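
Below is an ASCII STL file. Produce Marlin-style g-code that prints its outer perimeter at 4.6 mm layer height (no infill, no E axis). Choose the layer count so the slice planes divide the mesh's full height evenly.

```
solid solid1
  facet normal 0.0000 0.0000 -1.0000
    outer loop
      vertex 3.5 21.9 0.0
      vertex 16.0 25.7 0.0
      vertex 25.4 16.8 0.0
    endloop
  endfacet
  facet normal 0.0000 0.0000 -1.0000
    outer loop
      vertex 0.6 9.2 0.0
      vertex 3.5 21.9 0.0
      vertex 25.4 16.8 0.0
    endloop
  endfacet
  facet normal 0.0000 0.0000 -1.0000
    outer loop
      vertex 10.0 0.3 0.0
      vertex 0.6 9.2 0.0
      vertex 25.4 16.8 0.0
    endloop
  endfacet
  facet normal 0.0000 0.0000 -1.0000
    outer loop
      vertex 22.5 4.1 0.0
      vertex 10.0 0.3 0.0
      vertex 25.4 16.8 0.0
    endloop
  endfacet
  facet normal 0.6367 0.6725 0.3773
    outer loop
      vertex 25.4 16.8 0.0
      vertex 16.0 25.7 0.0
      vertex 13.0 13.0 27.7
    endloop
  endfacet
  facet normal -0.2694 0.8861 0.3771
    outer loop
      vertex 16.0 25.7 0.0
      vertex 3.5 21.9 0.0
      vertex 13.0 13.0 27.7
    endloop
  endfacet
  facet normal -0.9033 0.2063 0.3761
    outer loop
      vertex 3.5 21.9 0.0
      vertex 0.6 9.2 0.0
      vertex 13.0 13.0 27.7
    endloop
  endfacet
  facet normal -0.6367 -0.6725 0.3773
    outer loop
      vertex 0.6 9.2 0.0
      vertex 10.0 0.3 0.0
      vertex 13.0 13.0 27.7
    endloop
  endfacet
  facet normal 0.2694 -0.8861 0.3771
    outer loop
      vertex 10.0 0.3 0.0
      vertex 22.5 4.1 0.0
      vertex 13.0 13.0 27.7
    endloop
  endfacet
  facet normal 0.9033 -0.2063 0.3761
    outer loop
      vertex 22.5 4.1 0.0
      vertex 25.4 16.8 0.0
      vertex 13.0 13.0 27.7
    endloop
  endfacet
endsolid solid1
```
; perimeter-only toolpath
G21 ; units = mm
G90 ; absolute positioning
G28 ; home
; layer 1
G0 Z4.6
G0 X23.3 Y16.2
G1 X15.5 Y23.6
G1 X5.1 Y20.4
G1 X2.7 Y9.8
G1 X10.5 Y2.4
G1 X20.9 Y5.6
G1 X23.3 Y16.2
; layer 2
G0 Z9.2
G0 X21.3 Y15.5
G1 X15.0 Y21.5
G1 X6.7 Y18.9
G1 X4.7 Y10.5
G1 X11.0 Y4.5
G1 X19.3 Y7.1
G1 X21.3 Y15.5
; layer 3
G0 Z13.8
G0 X19.2 Y14.9
G1 X14.5 Y19.4
G1 X8.2 Y17.4
G1 X6.8 Y11.1
G1 X11.5 Y6.7
G1 X17.8 Y8.6
G1 X19.2 Y14.9
; layer 4
G0 Z18.5
G0 X17.1 Y14.3
G1 X14.0 Y17.2
G1 X9.8 Y16.0
G1 X8.9 Y11.7
G1 X12.0 Y8.8
G1 X16.2 Y10.0
G1 X17.1 Y14.3
; layer 5
G0 Z23.1
G0 X15.1 Y13.6
G1 X13.5 Y15.1
G1 X11.4 Y14.5
G1 X10.9 Y12.4
G1 X12.5 Y10.9
G1 X14.6 Y11.5
G1 X15.1 Y13.6
M2 ; end

The solid is a regular 6-sided pyramid, base circumscribed radius ≈ 13 mm, apex at z ≈ 27.7 mm. Slicing at Δz = 4.6 mm — 6 equal slices spanning the solid's height, so layer i sits at z = i·h/6 — gives 5 non-empty perimeters. Each is a 6-segment closed polygon; G0 lifts to the layer z and rapids to the start vertex, then G1 traces the edges. The cross-section shrinks linearly with z (the slice at the apex is degenerate and omitted).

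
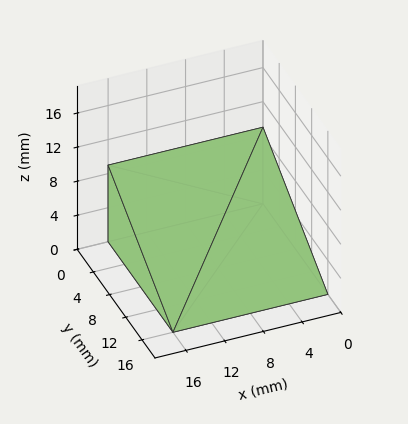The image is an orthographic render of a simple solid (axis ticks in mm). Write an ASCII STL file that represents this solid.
Reading the render: the shape is a wedge (ramp): 16 × 16 mm base, rising to 9 mm along the y=0 edge and sloping linearly to z=0 at y=16 (dimensions read to the nearest mm from the axis ticks). For the STL, each face is triangulated and given an outward normal.

solid part
  facet normal 0.0000 0.0000 -1.0000
    outer loop
      vertex 16.00 16.00 0.00
      vertex 16.00 0.00 0.00
      vertex 0.00 0.00 0.00
    endloop
  endfacet
  facet normal 0.0000 0.0000 -1.0000
    outer loop
      vertex 0.00 16.00 0.00
      vertex 16.00 16.00 0.00
      vertex 0.00 0.00 0.00
    endloop
  endfacet
  facet normal 0.0000 -1.0000 0.0000
    outer loop
      vertex 0.00 0.00 0.00
      vertex 16.00 0.00 0.00
      vertex 16.00 0.00 9.00
    endloop
  endfacet
  facet normal 0.0000 -1.0000 0.0000
    outer loop
      vertex 0.00 0.00 0.00
      vertex 16.00 0.00 9.00
      vertex 0.00 0.00 9.00
    endloop
  endfacet
  facet normal 0.0000 0.4903 0.8716
    outer loop
      vertex 0.00 0.00 9.00
      vertex 16.00 0.00 9.00
      vertex 16.00 16.00 0.00
    endloop
  endfacet
  facet normal 0.0000 0.4903 0.8716
    outer loop
      vertex 0.00 0.00 9.00
      vertex 16.00 16.00 0.00
      vertex 0.00 16.00 0.00
    endloop
  endfacet
  facet normal -1.0000 0.0000 0.0000
    outer loop
      vertex 0.00 0.00 9.00
      vertex 0.00 16.00 0.00
      vertex 0.00 0.00 0.00
    endloop
  endfacet
  facet normal 1.0000 0.0000 0.0000
    outer loop
      vertex 16.00 0.00 0.00
      vertex 16.00 16.00 0.00
      vertex 16.00 0.00 9.00
    endloop
  endfacet
endsolid part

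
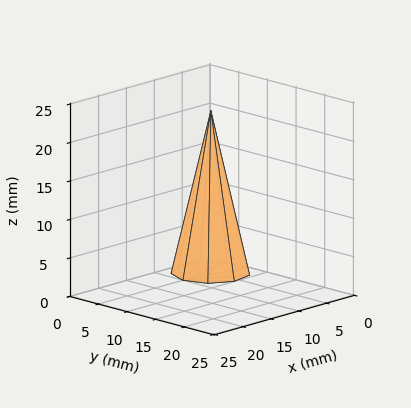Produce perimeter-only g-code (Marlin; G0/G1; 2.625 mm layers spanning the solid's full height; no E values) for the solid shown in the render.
Reading the render: the shape is a regular 9-sided pyramid, base circumscribed radius ≈ 5 mm, apex at z ≈ 21 mm (dimensions read to the nearest mm from the axis ticks). For the g-code, the solid's height is divided into equal slices at the stated Δz and each level perimeter traced with G1 moves after a G0 lift.

; perimeter-only toolpath
G21 ; units = mm
G90 ; absolute positioning
G28 ; home
; layer 1
G0 Z2.625
G0 X9.375 Y5.000
G1 X8.351 Y7.812
G1 X5.760 Y9.308
G1 X2.812 Y8.789
G1 X0.889 Y6.496
G1 X0.889 Y3.504
G1 X2.812 Y1.211
G1 X5.760 Y0.692
G1 X8.351 Y2.188
G1 X9.375 Y5.000
; layer 2
G0 Z5.250
G0 X8.750 Y5.000
G1 X7.873 Y7.411
G1 X5.651 Y8.693
G1 X3.125 Y8.248
G1 X1.476 Y6.282
G1 X1.476 Y3.718
G1 X3.125 Y1.752
G1 X5.651 Y1.307
G1 X7.873 Y2.590
G1 X8.750 Y5.000
; layer 3
G0 Z7.875
G0 X8.125 Y5.000
G1 X7.394 Y7.009
G1 X5.543 Y8.078
G1 X3.438 Y7.706
G1 X2.064 Y6.069
G1 X2.064 Y3.931
G1 X3.438 Y2.294
G1 X5.543 Y1.923
G1 X7.394 Y2.991
G1 X8.125 Y5.000
; layer 4
G0 Z10.500
G0 X7.500 Y5.000
G1 X6.915 Y6.607
G1 X5.434 Y7.462
G1 X3.750 Y7.165
G1 X2.651 Y5.855
G1 X2.651 Y4.145
G1 X3.750 Y2.835
G1 X5.434 Y2.538
G1 X6.915 Y3.393
G1 X7.500 Y5.000
; layer 5
G0 Z13.125
G0 X6.875 Y5.000
G1 X6.436 Y6.205
G1 X5.325 Y6.846
G1 X4.062 Y6.624
G1 X3.238 Y5.641
G1 X3.238 Y4.359
G1 X4.062 Y3.376
G1 X5.325 Y3.154
G1 X6.436 Y3.795
G1 X6.875 Y5.000
; layer 6
G0 Z15.750
G0 X6.250 Y5.000
G1 X5.957 Y5.803
G1 X5.217 Y6.231
G1 X4.375 Y6.082
G1 X3.825 Y5.428
G1 X3.825 Y4.572
G1 X4.375 Y3.917
G1 X5.217 Y3.769
G1 X5.957 Y4.197
G1 X6.250 Y5.000
; layer 7
G0 Z18.375
G0 X5.625 Y5.000
G1 X5.479 Y5.402
G1 X5.109 Y5.615
G1 X4.688 Y5.541
G1 X4.413 Y5.214
G1 X4.413 Y4.786
G1 X4.688 Y4.459
G1 X5.109 Y4.385
G1 X5.479 Y4.598
G1 X5.625 Y5.000
M2 ; end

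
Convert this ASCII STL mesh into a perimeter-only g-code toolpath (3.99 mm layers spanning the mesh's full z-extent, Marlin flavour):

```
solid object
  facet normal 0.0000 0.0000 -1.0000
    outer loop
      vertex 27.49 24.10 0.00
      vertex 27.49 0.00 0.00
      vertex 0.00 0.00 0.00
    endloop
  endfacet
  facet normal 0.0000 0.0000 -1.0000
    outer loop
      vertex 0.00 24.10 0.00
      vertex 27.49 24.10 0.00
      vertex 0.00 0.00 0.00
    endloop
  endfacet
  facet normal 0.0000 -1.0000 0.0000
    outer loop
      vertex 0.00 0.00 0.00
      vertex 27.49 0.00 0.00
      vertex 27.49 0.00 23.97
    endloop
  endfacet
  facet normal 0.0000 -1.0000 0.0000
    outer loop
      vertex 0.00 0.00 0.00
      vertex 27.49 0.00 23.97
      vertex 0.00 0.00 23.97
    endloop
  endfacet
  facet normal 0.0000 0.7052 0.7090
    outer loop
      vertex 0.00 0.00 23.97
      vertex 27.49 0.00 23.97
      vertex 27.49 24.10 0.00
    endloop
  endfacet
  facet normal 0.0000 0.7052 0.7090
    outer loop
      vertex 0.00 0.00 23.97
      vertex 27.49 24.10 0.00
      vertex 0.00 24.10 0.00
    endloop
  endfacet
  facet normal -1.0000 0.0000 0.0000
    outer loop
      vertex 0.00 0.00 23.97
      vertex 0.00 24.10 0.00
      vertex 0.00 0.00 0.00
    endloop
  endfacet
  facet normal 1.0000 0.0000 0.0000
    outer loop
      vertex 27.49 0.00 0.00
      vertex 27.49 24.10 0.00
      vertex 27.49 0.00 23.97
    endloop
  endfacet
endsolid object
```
; perimeter-only toolpath
G21 ; units = mm
G90 ; absolute positioning
G28 ; home
; layer 1
G0 Z3.99
G0 X0.00 Y0.00
G1 X27.49 Y0.00
G1 X27.49 Y20.08
G1 X0.00 Y20.08
G1 X0.00 Y0.00
; layer 2
G0 Z7.99
G0 X0.00 Y0.00
G1 X27.49 Y0.00
G1 X27.49 Y16.07
G1 X0.00 Y16.07
G1 X0.00 Y0.00
; layer 3
G0 Z11.98
G0 X0.00 Y0.00
G1 X27.49 Y0.00
G1 X27.49 Y12.05
G1 X0.00 Y12.05
G1 X0.00 Y0.00
; layer 4
G0 Z15.98
G0 X0.00 Y0.00
G1 X27.49 Y0.00
G1 X27.49 Y8.03
G1 X0.00 Y8.03
G1 X0.00 Y0.00
; layer 5
G0 Z19.97
G0 X0.00 Y0.00
G1 X27.49 Y0.00
G1 X27.49 Y4.02
G1 X0.00 Y4.02
G1 X0.00 Y0.00
M2 ; end

The solid is a wedge (ramp): 27.5 × 24.1 mm base, rising to 24 mm along the y=0 edge and sloping linearly to z=0 at y=24.1. Slicing at Δz = 3.99 mm — 6 equal slices spanning the solid's height, so layer i sits at z = i·h/6 — gives 5 non-empty perimeters. Each is a 4-segment closed polygon; G0 lifts to the layer z and rapids to the start vertex, then G1 traces the edges. The cross-section shrinks linearly with z (the slice at the apex is degenerate and omitted).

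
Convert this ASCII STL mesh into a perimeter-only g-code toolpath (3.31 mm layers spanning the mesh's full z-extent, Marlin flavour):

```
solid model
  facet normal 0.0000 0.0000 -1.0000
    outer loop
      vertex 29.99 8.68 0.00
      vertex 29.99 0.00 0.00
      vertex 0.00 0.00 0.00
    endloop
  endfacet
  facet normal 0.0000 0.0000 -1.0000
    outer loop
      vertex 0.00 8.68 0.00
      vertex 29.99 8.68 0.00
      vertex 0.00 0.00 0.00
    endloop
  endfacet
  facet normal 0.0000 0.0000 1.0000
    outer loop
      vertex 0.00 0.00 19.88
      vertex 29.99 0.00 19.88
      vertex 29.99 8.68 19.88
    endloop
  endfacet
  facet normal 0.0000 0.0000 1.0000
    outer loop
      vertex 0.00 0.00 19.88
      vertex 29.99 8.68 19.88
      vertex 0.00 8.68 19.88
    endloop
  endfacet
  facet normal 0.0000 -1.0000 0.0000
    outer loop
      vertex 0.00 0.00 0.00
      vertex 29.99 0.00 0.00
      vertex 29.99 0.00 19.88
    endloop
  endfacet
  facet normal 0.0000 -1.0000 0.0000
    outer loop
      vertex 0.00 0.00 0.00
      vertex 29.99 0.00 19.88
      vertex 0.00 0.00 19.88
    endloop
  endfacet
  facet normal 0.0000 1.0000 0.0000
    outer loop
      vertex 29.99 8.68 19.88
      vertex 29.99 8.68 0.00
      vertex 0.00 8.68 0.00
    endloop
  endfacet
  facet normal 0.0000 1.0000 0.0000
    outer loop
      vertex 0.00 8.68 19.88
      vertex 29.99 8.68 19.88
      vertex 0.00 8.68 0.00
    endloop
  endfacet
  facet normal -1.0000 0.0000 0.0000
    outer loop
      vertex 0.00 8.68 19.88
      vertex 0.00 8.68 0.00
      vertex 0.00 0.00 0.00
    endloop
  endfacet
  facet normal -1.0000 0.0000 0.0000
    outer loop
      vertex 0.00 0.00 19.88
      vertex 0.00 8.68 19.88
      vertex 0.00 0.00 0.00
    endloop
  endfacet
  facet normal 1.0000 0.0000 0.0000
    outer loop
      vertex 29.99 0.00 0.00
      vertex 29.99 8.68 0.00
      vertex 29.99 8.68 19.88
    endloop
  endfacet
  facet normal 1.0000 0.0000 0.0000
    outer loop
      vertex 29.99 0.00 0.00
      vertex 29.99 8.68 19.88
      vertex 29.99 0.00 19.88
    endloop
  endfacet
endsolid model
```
; perimeter-only toolpath
G21 ; units = mm
G90 ; absolute positioning
G28 ; home
; layer 1
G0 Z3.31
G0 X0.00 Y0.00
G1 X29.99 Y0.00
G1 X29.99 Y8.68
G1 X0.00 Y8.68
G1 X0.00 Y0.00
; layer 2
G0 Z6.63
G0 X0.00 Y0.00
G1 X29.99 Y0.00
G1 X29.99 Y8.68
G1 X0.00 Y8.68
G1 X0.00 Y0.00
; layer 3
G0 Z9.94
G0 X0.00 Y0.00
G1 X29.99 Y0.00
G1 X29.99 Y8.68
G1 X0.00 Y8.68
G1 X0.00 Y0.00
; layer 4
G0 Z13.25
G0 X0.00 Y0.00
G1 X29.99 Y0.00
G1 X29.99 Y8.68
G1 X0.00 Y8.68
G1 X0.00 Y0.00
; layer 5
G0 Z16.57
G0 X0.00 Y0.00
G1 X29.99 Y0.00
G1 X29.99 Y8.68
G1 X0.00 Y8.68
G1 X0.00 Y0.00
; layer 6
G0 Z19.88
G0 X0.00 Y0.00
G1 X29.99 Y0.00
G1 X29.99 Y8.68
G1 X0.00 Y8.68
G1 X0.00 Y0.00
M2 ; end

The solid is a rectangular box, roughly 30 × 8.68 mm footprint and 19.9 mm tall. Slicing at Δz = 3.31 mm — 6 equal slices spanning the solid's height, so layer i sits at z = i·h/6 — gives 6 non-empty perimeters. Each is a 4-segment closed polygon; G0 lifts to the layer z and rapids to the start vertex, then G1 traces the edges.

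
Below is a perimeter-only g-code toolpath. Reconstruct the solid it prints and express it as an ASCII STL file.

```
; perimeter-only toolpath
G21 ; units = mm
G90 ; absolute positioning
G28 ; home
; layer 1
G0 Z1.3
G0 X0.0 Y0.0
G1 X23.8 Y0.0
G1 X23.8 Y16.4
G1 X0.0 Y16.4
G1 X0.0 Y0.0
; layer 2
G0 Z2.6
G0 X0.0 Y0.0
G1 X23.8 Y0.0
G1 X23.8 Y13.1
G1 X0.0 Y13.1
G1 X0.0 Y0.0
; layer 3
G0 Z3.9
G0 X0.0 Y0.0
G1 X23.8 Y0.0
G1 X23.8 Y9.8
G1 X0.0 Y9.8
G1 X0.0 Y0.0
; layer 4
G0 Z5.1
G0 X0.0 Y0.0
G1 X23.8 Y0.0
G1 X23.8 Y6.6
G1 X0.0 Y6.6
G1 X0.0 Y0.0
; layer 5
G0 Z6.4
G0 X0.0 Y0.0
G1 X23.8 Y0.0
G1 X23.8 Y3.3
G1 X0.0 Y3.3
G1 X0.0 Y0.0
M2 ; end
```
solid part
  facet normal 0.0000 0.0000 -1.0000
    outer loop
      vertex 23.8 19.7 0.0
      vertex 23.8 0.0 0.0
      vertex 0.0 0.0 0.0
    endloop
  endfacet
  facet normal 0.0000 0.0000 -1.0000
    outer loop
      vertex 0.0 19.7 0.0
      vertex 23.8 19.7 0.0
      vertex 0.0 0.0 0.0
    endloop
  endfacet
  facet normal 0.0000 -1.0000 0.0000
    outer loop
      vertex 0.0 0.0 0.0
      vertex 23.8 0.0 0.0
      vertex 23.8 0.0 7.7
    endloop
  endfacet
  facet normal 0.0000 -1.0000 0.0000
    outer loop
      vertex 0.0 0.0 0.0
      vertex 23.8 0.0 7.7
      vertex 0.0 0.0 7.7
    endloop
  endfacet
  facet normal 0.0000 0.3640 0.9314
    outer loop
      vertex 0.0 0.0 7.7
      vertex 23.8 0.0 7.7
      vertex 23.8 19.7 0.0
    endloop
  endfacet
  facet normal 0.0000 0.3640 0.9314
    outer loop
      vertex 0.0 0.0 7.7
      vertex 23.8 19.7 0.0
      vertex 0.0 19.7 0.0
    endloop
  endfacet
  facet normal -1.0000 0.0000 0.0000
    outer loop
      vertex 0.0 0.0 7.7
      vertex 0.0 19.7 0.0
      vertex 0.0 0.0 0.0
    endloop
  endfacet
  facet normal 1.0000 0.0000 0.0000
    outer loop
      vertex 23.8 0.0 0.0
      vertex 23.8 19.7 0.0
      vertex 23.8 0.0 7.7
    endloop
  endfacet
endsolid part

The G0 Z moves step by Δz≈1.3 mm. The G1 loops shrink linearly with z, so the solid tapers from its base footprint up to z≈7.7. Closing with a flat bottom cap and the tapered top and triangulating gives 8 facets — a wedge (ramp): 23.8 × 19.7 mm base, rising to 7.7 mm along the y=0 edge and sloping linearly to z=0 at y=19.7.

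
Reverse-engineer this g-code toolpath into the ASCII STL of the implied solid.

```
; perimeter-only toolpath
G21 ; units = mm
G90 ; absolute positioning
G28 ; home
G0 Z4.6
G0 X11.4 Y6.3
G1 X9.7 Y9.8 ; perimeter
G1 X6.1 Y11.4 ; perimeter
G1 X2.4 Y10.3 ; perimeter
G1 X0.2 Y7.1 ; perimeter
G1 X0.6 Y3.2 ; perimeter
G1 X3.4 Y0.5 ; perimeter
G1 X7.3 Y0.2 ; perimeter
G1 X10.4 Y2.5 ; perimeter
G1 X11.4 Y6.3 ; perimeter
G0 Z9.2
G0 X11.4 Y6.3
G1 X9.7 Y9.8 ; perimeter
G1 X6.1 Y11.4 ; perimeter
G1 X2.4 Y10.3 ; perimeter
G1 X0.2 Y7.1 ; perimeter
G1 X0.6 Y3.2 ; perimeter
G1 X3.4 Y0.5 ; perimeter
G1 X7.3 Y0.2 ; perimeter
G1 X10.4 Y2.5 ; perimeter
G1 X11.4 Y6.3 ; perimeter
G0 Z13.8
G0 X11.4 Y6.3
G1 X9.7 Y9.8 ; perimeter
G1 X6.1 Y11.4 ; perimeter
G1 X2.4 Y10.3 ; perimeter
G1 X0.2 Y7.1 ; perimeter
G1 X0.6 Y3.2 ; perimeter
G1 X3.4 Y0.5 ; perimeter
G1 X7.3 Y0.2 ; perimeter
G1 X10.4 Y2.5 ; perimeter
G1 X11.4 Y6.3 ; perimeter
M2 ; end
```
solid part
  facet normal 0.0000 0.0000 -1.0000
    outer loop
      vertex 6.1 11.4 0.0
      vertex 9.7 9.8 0.0
      vertex 11.4 6.3 0.0
    endloop
  endfacet
  facet normal 0.0000 0.0000 -1.0000
    outer loop
      vertex 2.4 10.3 0.0
      vertex 6.1 11.4 0.0
      vertex 11.4 6.3 0.0
    endloop
  endfacet
  facet normal 0.0000 0.0000 -1.0000
    outer loop
      vertex 0.2 7.1 0.0
      vertex 2.4 10.3 0.0
      vertex 11.4 6.3 0.0
    endloop
  endfacet
  facet normal 0.0000 0.0000 -1.0000
    outer loop
      vertex 0.6 3.2 0.0
      vertex 0.2 7.1 0.0
      vertex 11.4 6.3 0.0
    endloop
  endfacet
  facet normal 0.0000 0.0000 -1.0000
    outer loop
      vertex 3.4 0.5 0.0
      vertex 0.6 3.2 0.0
      vertex 11.4 6.3 0.0
    endloop
  endfacet
  facet normal 0.0000 0.0000 -1.0000
    outer loop
      vertex 7.3 0.2 0.0
      vertex 3.4 0.5 0.0
      vertex 11.4 6.3 0.0
    endloop
  endfacet
  facet normal 0.0000 0.0000 -1.0000
    outer loop
      vertex 10.4 2.5 0.0
      vertex 7.3 0.2 0.0
      vertex 11.4 6.3 0.0
    endloop
  endfacet
  facet normal 0.0000 0.0000 1.0000
    outer loop
      vertex 11.4 6.3 13.8
      vertex 9.7 9.8 13.8
      vertex 6.1 11.4 13.8
    endloop
  endfacet
  facet normal 0.0000 0.0000 1.0000
    outer loop
      vertex 11.4 6.3 13.8
      vertex 6.1 11.4 13.8
      vertex 2.4 10.3 13.8
    endloop
  endfacet
  facet normal 0.0000 0.0000 1.0000
    outer loop
      vertex 11.4 6.3 13.8
      vertex 2.4 10.3 13.8
      vertex 0.2 7.1 13.8
    endloop
  endfacet
  facet normal 0.0000 0.0000 1.0000
    outer loop
      vertex 11.4 6.3 13.8
      vertex 0.2 7.1 13.8
      vertex 0.6 3.2 13.8
    endloop
  endfacet
  facet normal 0.0000 0.0000 1.0000
    outer loop
      vertex 11.4 6.3 13.8
      vertex 0.6 3.2 13.8
      vertex 3.4 0.5 13.8
    endloop
  endfacet
  facet normal 0.0000 0.0000 1.0000
    outer loop
      vertex 11.4 6.3 13.8
      vertex 3.4 0.5 13.8
      vertex 7.3 0.2 13.8
    endloop
  endfacet
  facet normal 0.0000 0.0000 1.0000
    outer loop
      vertex 11.4 6.3 13.8
      vertex 7.3 0.2 13.8
      vertex 10.4 2.5 13.8
    endloop
  endfacet
  facet normal 0.8995 0.4369 0.0000
    outer loop
      vertex 11.4 6.3 0.0
      vertex 9.7 9.8 0.0
      vertex 9.7 9.8 13.8
    endloop
  endfacet
  facet normal 0.8995 0.4369 0.0000
    outer loop
      vertex 11.4 6.3 0.0
      vertex 9.7 9.8 13.8
      vertex 11.4 6.3 13.8
    endloop
  endfacet
  facet normal 0.4061 0.9138 0.0000
    outer loop
      vertex 9.7 9.8 0.0
      vertex 6.1 11.4 0.0
      vertex 6.1 11.4 13.8
    endloop
  endfacet
  facet normal 0.4061 0.9138 0.0000
    outer loop
      vertex 9.7 9.8 0.0
      vertex 6.1 11.4 13.8
      vertex 9.7 9.8 13.8
    endloop
  endfacet
  facet normal -0.2850 0.9585 0.0000
    outer loop
      vertex 6.1 11.4 0.0
      vertex 2.4 10.3 0.0
      vertex 2.4 10.3 13.8
    endloop
  endfacet
  facet normal -0.2850 0.9585 0.0000
    outer loop
      vertex 6.1 11.4 0.0
      vertex 2.4 10.3 13.8
      vertex 6.1 11.4 13.8
    endloop
  endfacet
  facet normal -0.8240 0.5665 0.0000
    outer loop
      vertex 2.4 10.3 0.0
      vertex 0.2 7.1 0.0
      vertex 0.2 7.1 13.8
    endloop
  endfacet
  facet normal -0.8240 0.5665 0.0000
    outer loop
      vertex 2.4 10.3 0.0
      vertex 0.2 7.1 13.8
      vertex 2.4 10.3 13.8
    endloop
  endfacet
  facet normal -0.9948 -0.1020 0.0000
    outer loop
      vertex 0.2 7.1 0.0
      vertex 0.6 3.2 0.0
      vertex 0.6 3.2 13.8
    endloop
  endfacet
  facet normal -0.9948 -0.1020 0.0000
    outer loop
      vertex 0.2 7.1 0.0
      vertex 0.6 3.2 13.8
      vertex 0.2 7.1 13.8
    endloop
  endfacet
  facet normal -0.6941 -0.7198 0.0000
    outer loop
      vertex 0.6 3.2 0.0
      vertex 3.4 0.5 0.0
      vertex 3.4 0.5 13.8
    endloop
  endfacet
  facet normal -0.6941 -0.7198 0.0000
    outer loop
      vertex 0.6 3.2 0.0
      vertex 3.4 0.5 13.8
      vertex 0.6 3.2 13.8
    endloop
  endfacet
  facet normal -0.0767 -0.9971 0.0000
    outer loop
      vertex 3.4 0.5 0.0
      vertex 7.3 0.2 0.0
      vertex 7.3 0.2 13.8
    endloop
  endfacet
  facet normal -0.0767 -0.9971 0.0000
    outer loop
      vertex 3.4 0.5 0.0
      vertex 7.3 0.2 13.8
      vertex 3.4 0.5 13.8
    endloop
  endfacet
  facet normal 0.5958 -0.8031 0.0000
    outer loop
      vertex 7.3 0.2 0.0
      vertex 10.4 2.5 0.0
      vertex 10.4 2.5 13.8
    endloop
  endfacet
  facet normal 0.5958 -0.8031 0.0000
    outer loop
      vertex 7.3 0.2 0.0
      vertex 10.4 2.5 13.8
      vertex 7.3 0.2 13.8
    endloop
  endfacet
  facet normal 0.9671 -0.2545 0.0000
    outer loop
      vertex 10.4 2.5 0.0
      vertex 11.4 6.3 0.0
      vertex 11.4 6.3 13.8
    endloop
  endfacet
  facet normal 0.9671 -0.2545 0.0000
    outer loop
      vertex 10.4 2.5 0.0
      vertex 11.4 6.3 13.8
      vertex 10.4 2.5 13.8
    endloop
  endfacet
endsolid part

The G0 Z moves step by Δz≈4.6 mm. Every layer's G1 loop is the same polygon, so the solid is a straight extrusion of it from z=0 to z≈13.8. Closing with flat bottom and top caps and triangulating gives 32 facets — a regular 9-sided prism (a cylinder approximated with 9 flat sides), circumscribed radius ≈ 5.7 mm, height ≈ 13.8 mm.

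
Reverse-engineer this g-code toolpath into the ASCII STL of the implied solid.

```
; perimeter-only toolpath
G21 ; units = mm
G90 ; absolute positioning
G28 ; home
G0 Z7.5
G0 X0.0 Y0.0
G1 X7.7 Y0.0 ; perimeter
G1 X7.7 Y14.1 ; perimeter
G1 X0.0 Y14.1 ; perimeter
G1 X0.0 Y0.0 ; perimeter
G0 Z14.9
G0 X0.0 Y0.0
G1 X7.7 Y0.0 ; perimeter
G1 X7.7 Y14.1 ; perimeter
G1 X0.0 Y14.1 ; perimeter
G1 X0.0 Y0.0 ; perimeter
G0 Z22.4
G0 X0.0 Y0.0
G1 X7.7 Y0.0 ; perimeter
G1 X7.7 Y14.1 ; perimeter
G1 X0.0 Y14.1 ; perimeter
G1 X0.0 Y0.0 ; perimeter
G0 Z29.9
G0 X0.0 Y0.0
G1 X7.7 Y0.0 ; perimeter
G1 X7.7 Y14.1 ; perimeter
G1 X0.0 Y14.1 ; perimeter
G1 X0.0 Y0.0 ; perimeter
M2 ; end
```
solid part
  facet normal 0.0000 0.0000 -1.0000
    outer loop
      vertex 7.7 14.1 0.0
      vertex 7.7 0.0 0.0
      vertex 0.0 0.0 0.0
    endloop
  endfacet
  facet normal 0.0000 0.0000 -1.0000
    outer loop
      vertex 0.0 14.1 0.0
      vertex 7.7 14.1 0.0
      vertex 0.0 0.0 0.0
    endloop
  endfacet
  facet normal 0.0000 0.0000 1.0000
    outer loop
      vertex 0.0 0.0 29.9
      vertex 7.7 0.0 29.9
      vertex 7.7 14.1 29.9
    endloop
  endfacet
  facet normal 0.0000 0.0000 1.0000
    outer loop
      vertex 0.0 0.0 29.9
      vertex 7.7 14.1 29.9
      vertex 0.0 14.1 29.9
    endloop
  endfacet
  facet normal 0.0000 -1.0000 0.0000
    outer loop
      vertex 0.0 0.0 0.0
      vertex 7.7 0.0 0.0
      vertex 7.7 0.0 29.9
    endloop
  endfacet
  facet normal 0.0000 -1.0000 0.0000
    outer loop
      vertex 0.0 0.0 0.0
      vertex 7.7 0.0 29.9
      vertex 0.0 0.0 29.9
    endloop
  endfacet
  facet normal 0.0000 1.0000 0.0000
    outer loop
      vertex 7.7 14.1 29.9
      vertex 7.7 14.1 0.0
      vertex 0.0 14.1 0.0
    endloop
  endfacet
  facet normal 0.0000 1.0000 0.0000
    outer loop
      vertex 0.0 14.1 29.9
      vertex 7.7 14.1 29.9
      vertex 0.0 14.1 0.0
    endloop
  endfacet
  facet normal -1.0000 0.0000 0.0000
    outer loop
      vertex 0.0 14.1 29.9
      vertex 0.0 14.1 0.0
      vertex 0.0 0.0 0.0
    endloop
  endfacet
  facet normal -1.0000 0.0000 0.0000
    outer loop
      vertex 0.0 0.0 29.9
      vertex 0.0 14.1 29.9
      vertex 0.0 0.0 0.0
    endloop
  endfacet
  facet normal 1.0000 0.0000 0.0000
    outer loop
      vertex 7.7 0.0 0.0
      vertex 7.7 14.1 0.0
      vertex 7.7 14.1 29.9
    endloop
  endfacet
  facet normal 1.0000 0.0000 0.0000
    outer loop
      vertex 7.7 0.0 0.0
      vertex 7.7 14.1 29.9
      vertex 7.7 0.0 29.9
    endloop
  endfacet
endsolid part

The G0 Z moves step by Δz≈7.5 mm. Every layer's G1 loop is the same polygon, so the solid is a straight extrusion of it from z=0 to z≈29.9. Closing with flat bottom and top caps and triangulating gives 12 facets — a rectangular box, roughly 7.7 × 14.1 mm footprint and 29.9 mm tall.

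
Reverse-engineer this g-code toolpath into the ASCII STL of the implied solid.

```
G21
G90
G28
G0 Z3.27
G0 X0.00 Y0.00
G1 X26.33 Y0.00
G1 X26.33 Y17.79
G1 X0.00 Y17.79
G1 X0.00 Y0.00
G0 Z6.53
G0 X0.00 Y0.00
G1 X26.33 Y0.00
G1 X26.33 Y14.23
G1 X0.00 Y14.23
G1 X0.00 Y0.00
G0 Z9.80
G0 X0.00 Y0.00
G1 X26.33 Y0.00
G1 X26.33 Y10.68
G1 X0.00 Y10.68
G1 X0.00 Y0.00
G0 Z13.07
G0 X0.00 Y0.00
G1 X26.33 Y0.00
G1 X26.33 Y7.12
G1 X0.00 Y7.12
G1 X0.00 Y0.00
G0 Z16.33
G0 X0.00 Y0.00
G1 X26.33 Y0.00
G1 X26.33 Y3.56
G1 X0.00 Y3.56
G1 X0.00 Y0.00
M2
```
solid part
  facet normal 0.0000 0.0000 -1.0000
    outer loop
      vertex 26.33 21.35 0.00
      vertex 26.33 0.00 0.00
      vertex 0.00 0.00 0.00
    endloop
  endfacet
  facet normal 0.0000 0.0000 -1.0000
    outer loop
      vertex 0.00 21.35 0.00
      vertex 26.33 21.35 0.00
      vertex 0.00 0.00 0.00
    endloop
  endfacet
  facet normal 0.0000 -1.0000 0.0000
    outer loop
      vertex 0.00 0.00 0.00
      vertex 26.33 0.00 0.00
      vertex 26.33 0.00 19.60
    endloop
  endfacet
  facet normal 0.0000 -1.0000 0.0000
    outer loop
      vertex 0.00 0.00 0.00
      vertex 26.33 0.00 19.60
      vertex 0.00 0.00 19.60
    endloop
  endfacet
  facet normal 0.0000 0.6763 0.7367
    outer loop
      vertex 0.00 0.00 19.60
      vertex 26.33 0.00 19.60
      vertex 26.33 21.35 0.00
    endloop
  endfacet
  facet normal 0.0000 0.6763 0.7367
    outer loop
      vertex 0.00 0.00 19.60
      vertex 26.33 21.35 0.00
      vertex 0.00 21.35 0.00
    endloop
  endfacet
  facet normal -1.0000 0.0000 0.0000
    outer loop
      vertex 0.00 0.00 19.60
      vertex 0.00 21.35 0.00
      vertex 0.00 0.00 0.00
    endloop
  endfacet
  facet normal 1.0000 0.0000 0.0000
    outer loop
      vertex 26.33 0.00 0.00
      vertex 26.33 21.35 0.00
      vertex 26.33 0.00 19.60
    endloop
  endfacet
endsolid part

The G0 Z moves step by Δz≈3.27 mm. The G1 loops shrink linearly with z, so the solid tapers from its base footprint up to z≈19.6. Closing with a flat bottom cap and the tapered top and triangulating gives 8 facets — a wedge (ramp): 26.3 × 21.4 mm base, rising to 19.6 mm along the y=0 edge and sloping linearly to z=0 at y=21.4.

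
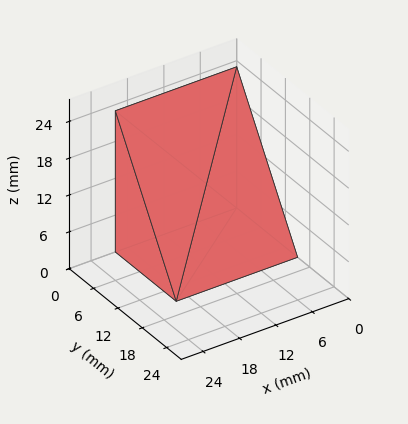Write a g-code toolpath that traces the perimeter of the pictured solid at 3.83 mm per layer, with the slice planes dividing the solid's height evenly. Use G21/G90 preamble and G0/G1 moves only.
Reading the render: the shape is a wedge (ramp): 20 × 15 mm base, rising to 23 mm along the y=0 edge and sloping linearly to z=0 at y=15 (dimensions read to the nearest mm from the axis ticks). For the g-code, the solid's height is divided into equal slices at the stated Δz and each level perimeter traced with G1 moves after a G0 lift.

; perimeter-only toolpath
G21 ; units = mm
G90 ; absolute positioning
G28 ; home
; layer 1
G0 Z3.83
G0 X0.00 Y0.00
G1 X20.00 Y0.00
G1 X20.00 Y12.50
G1 X0.00 Y12.50
G1 X0.00 Y0.00
; layer 2
G0 Z7.67
G0 X0.00 Y0.00
G1 X20.00 Y0.00
G1 X20.00 Y10.00
G1 X0.00 Y10.00
G1 X0.00 Y0.00
; layer 3
G0 Z11.50
G0 X0.00 Y0.00
G1 X20.00 Y0.00
G1 X20.00 Y7.50
G1 X0.00 Y7.50
G1 X0.00 Y0.00
; layer 4
G0 Z15.33
G0 X0.00 Y0.00
G1 X20.00 Y0.00
G1 X20.00 Y5.00
G1 X0.00 Y5.00
G1 X0.00 Y0.00
; layer 5
G0 Z19.17
G0 X0.00 Y0.00
G1 X20.00 Y0.00
G1 X20.00 Y2.50
G1 X0.00 Y2.50
G1 X0.00 Y0.00
M2 ; end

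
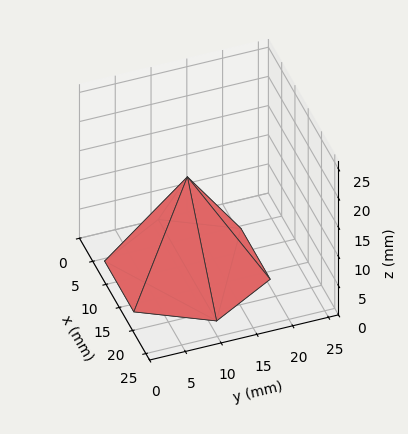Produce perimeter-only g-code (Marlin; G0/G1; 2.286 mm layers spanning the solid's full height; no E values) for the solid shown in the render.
Reading the render: the shape is a regular 6-sided pyramid, base circumscribed radius ≈ 11 mm, apex at z ≈ 16 mm (dimensions read to the nearest mm from the axis ticks). For the g-code, the solid's height is divided into equal slices at the stated Δz and each level perimeter traced with G1 moves after a G0 lift.

; perimeter-only toolpath
G21 ; units = mm
G90 ; absolute positioning
G28 ; home
; layer 1
G0 Z2.286
G0 X20.429 Y11.000
G1 X15.714 Y19.165
G1 X6.286 Y19.165
G1 X1.571 Y11.000
G1 X6.286 Y2.835
G1 X15.714 Y2.835
G1 X20.429 Y11.000
; layer 2
G0 Z4.571
G0 X18.857 Y11.000
G1 X14.929 Y17.804
G1 X7.071 Y17.804
G1 X3.143 Y11.000
G1 X7.071 Y4.196
G1 X14.929 Y4.196
G1 X18.857 Y11.000
; layer 3
G0 Z6.857
G0 X17.286 Y11.000
G1 X14.143 Y16.443
G1 X7.857 Y16.443
G1 X4.714 Y11.000
G1 X7.857 Y5.557
G1 X14.143 Y5.557
G1 X17.286 Y11.000
; layer 4
G0 Z9.143
G0 X15.714 Y11.000
G1 X13.357 Y15.083
G1 X8.643 Y15.083
G1 X6.286 Y11.000
G1 X8.643 Y6.917
G1 X13.357 Y6.917
G1 X15.714 Y11.000
; layer 5
G0 Z11.429
G0 X14.143 Y11.000
G1 X12.571 Y13.722
G1 X9.429 Y13.722
G1 X7.857 Y11.000
G1 X9.429 Y8.278
G1 X12.571 Y8.278
G1 X14.143 Y11.000
; layer 6
G0 Z13.714
G0 X12.571 Y11.000
G1 X11.786 Y12.361
G1 X10.214 Y12.361
G1 X9.429 Y11.000
G1 X10.214 Y9.639
G1 X11.786 Y9.639
G1 X12.571 Y11.000
M2 ; end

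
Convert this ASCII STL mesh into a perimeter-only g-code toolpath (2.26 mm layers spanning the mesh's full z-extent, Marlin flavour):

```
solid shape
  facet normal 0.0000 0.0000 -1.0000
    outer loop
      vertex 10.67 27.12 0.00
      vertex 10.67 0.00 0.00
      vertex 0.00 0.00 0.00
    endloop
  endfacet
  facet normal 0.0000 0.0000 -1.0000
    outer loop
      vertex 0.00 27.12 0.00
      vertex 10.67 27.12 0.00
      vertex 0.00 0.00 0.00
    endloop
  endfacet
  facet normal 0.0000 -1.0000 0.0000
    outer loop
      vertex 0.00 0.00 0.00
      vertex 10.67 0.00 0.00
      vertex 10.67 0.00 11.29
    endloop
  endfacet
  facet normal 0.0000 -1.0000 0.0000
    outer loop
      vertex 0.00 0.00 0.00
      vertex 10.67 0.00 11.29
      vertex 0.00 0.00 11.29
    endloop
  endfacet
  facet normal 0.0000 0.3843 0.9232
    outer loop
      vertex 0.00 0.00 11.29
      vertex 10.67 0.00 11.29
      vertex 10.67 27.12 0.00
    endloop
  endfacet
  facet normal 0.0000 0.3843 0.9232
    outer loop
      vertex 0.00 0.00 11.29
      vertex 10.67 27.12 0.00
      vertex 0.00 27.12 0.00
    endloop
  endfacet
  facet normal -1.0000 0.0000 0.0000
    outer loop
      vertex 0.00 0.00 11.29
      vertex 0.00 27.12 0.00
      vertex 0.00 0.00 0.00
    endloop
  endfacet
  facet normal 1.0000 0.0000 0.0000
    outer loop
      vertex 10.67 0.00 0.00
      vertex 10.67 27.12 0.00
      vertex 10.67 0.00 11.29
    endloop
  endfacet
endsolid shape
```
; perimeter-only toolpath
G21 ; units = mm
G90 ; absolute positioning
G28 ; home
; layer 1
G0 Z2.26
G0 X0.00 Y0.00
G1 X10.67 Y0.00
G1 X10.67 Y21.70
G1 X0.00 Y21.70
G1 X0.00 Y0.00
; layer 2
G0 Z4.52
G0 X0.00 Y0.00
G1 X10.67 Y0.00
G1 X10.67 Y16.27
G1 X0.00 Y16.27
G1 X0.00 Y0.00
; layer 3
G0 Z6.77
G0 X0.00 Y0.00
G1 X10.67 Y0.00
G1 X10.67 Y10.85
G1 X0.00 Y10.85
G1 X0.00 Y0.00
; layer 4
G0 Z9.03
G0 X0.00 Y0.00
G1 X10.67 Y0.00
G1 X10.67 Y5.42
G1 X0.00 Y5.42
G1 X0.00 Y0.00
M2 ; end

The solid is a wedge (ramp): 10.7 × 27.1 mm base, rising to 11.3 mm along the y=0 edge and sloping linearly to z=0 at y=27.1. Slicing at Δz = 2.26 mm — 5 equal slices spanning the solid's height, so layer i sits at z = i·h/5 — gives 4 non-empty perimeters. Each is a 4-segment closed polygon; G0 lifts to the layer z and rapids to the start vertex, then G1 traces the edges. The cross-section shrinks linearly with z (the slice at the apex is degenerate and omitted).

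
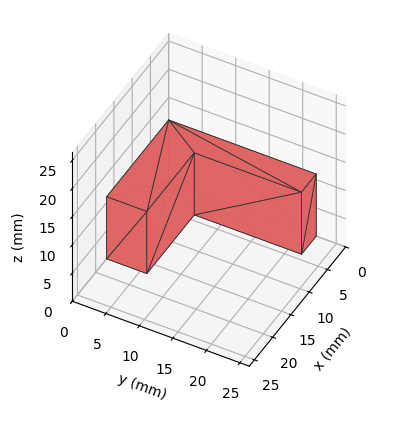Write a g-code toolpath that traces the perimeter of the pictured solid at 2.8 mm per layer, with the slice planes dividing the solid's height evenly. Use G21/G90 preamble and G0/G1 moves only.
Reading the render: the shape is an L-shaped prism: outer 17 × 22 mm, arm thicknesses ≈ 6 mm (horizontal) and 4 mm (vertical), extruded 11 mm in z (dimensions read to the nearest mm from the axis ticks). For the g-code, the solid's height is divided into equal slices at the stated Δz and each level perimeter traced with G1 moves after a G0 lift.

; perimeter-only toolpath
G21 ; units = mm
G90 ; absolute positioning
G28 ; home
; layer 1
G0 Z2.8
G0 X0.0 Y0.0
G1 X17.0 Y0.0
G1 X17.0 Y6.0
G1 X4.0 Y6.0
G1 X4.0 Y22.0
G1 X0.0 Y22.0
G1 X0.0 Y0.0
; layer 2
G0 Z5.5
G0 X0.0 Y0.0
G1 X17.0 Y0.0
G1 X17.0 Y6.0
G1 X4.0 Y6.0
G1 X4.0 Y22.0
G1 X0.0 Y22.0
G1 X0.0 Y0.0
; layer 3
G0 Z8.2
G0 X0.0 Y0.0
G1 X17.0 Y0.0
G1 X17.0 Y6.0
G1 X4.0 Y6.0
G1 X4.0 Y22.0
G1 X0.0 Y22.0
G1 X0.0 Y0.0
; layer 4
G0 Z11.0
G0 X0.0 Y0.0
G1 X17.0 Y0.0
G1 X17.0 Y6.0
G1 X4.0 Y6.0
G1 X4.0 Y22.0
G1 X0.0 Y22.0
G1 X0.0 Y0.0
M2 ; end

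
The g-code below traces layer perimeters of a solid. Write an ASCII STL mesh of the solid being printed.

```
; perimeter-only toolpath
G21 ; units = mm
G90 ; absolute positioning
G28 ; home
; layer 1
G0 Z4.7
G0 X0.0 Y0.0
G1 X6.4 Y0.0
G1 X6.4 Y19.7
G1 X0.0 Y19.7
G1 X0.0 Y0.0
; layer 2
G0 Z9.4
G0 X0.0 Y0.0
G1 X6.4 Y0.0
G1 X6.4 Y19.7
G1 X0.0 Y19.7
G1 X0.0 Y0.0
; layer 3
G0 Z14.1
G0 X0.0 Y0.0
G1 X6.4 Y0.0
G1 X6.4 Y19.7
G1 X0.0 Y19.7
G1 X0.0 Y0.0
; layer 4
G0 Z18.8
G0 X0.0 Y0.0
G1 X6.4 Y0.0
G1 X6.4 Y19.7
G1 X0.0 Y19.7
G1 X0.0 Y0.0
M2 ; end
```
solid part
  facet normal 0.0000 0.0000 -1.0000
    outer loop
      vertex 6.4 19.7 0.0
      vertex 6.4 0.0 0.0
      vertex 0.0 0.0 0.0
    endloop
  endfacet
  facet normal 0.0000 0.0000 -1.0000
    outer loop
      vertex 0.0 19.7 0.0
      vertex 6.4 19.7 0.0
      vertex 0.0 0.0 0.0
    endloop
  endfacet
  facet normal 0.0000 0.0000 1.0000
    outer loop
      vertex 0.0 0.0 18.8
      vertex 6.4 0.0 18.8
      vertex 6.4 19.7 18.8
    endloop
  endfacet
  facet normal 0.0000 0.0000 1.0000
    outer loop
      vertex 0.0 0.0 18.8
      vertex 6.4 19.7 18.8
      vertex 0.0 19.7 18.8
    endloop
  endfacet
  facet normal 0.0000 -1.0000 0.0000
    outer loop
      vertex 0.0 0.0 0.0
      vertex 6.4 0.0 0.0
      vertex 6.4 0.0 18.8
    endloop
  endfacet
  facet normal 0.0000 -1.0000 0.0000
    outer loop
      vertex 0.0 0.0 0.0
      vertex 6.4 0.0 18.8
      vertex 0.0 0.0 18.8
    endloop
  endfacet
  facet normal 0.0000 1.0000 0.0000
    outer loop
      vertex 6.4 19.7 18.8
      vertex 6.4 19.7 0.0
      vertex 0.0 19.7 0.0
    endloop
  endfacet
  facet normal 0.0000 1.0000 0.0000
    outer loop
      vertex 0.0 19.7 18.8
      vertex 6.4 19.7 18.8
      vertex 0.0 19.7 0.0
    endloop
  endfacet
  facet normal -1.0000 0.0000 0.0000
    outer loop
      vertex 0.0 19.7 18.8
      vertex 0.0 19.7 0.0
      vertex 0.0 0.0 0.0
    endloop
  endfacet
  facet normal -1.0000 0.0000 0.0000
    outer loop
      vertex 0.0 0.0 18.8
      vertex 0.0 19.7 18.8
      vertex 0.0 0.0 0.0
    endloop
  endfacet
  facet normal 1.0000 0.0000 0.0000
    outer loop
      vertex 6.4 0.0 0.0
      vertex 6.4 19.7 0.0
      vertex 6.4 19.7 18.8
    endloop
  endfacet
  facet normal 1.0000 0.0000 0.0000
    outer loop
      vertex 6.4 0.0 0.0
      vertex 6.4 19.7 18.8
      vertex 6.4 0.0 18.8
    endloop
  endfacet
endsolid part

The G0 Z moves step by Δz≈4.7 mm. Every layer's G1 loop is the same polygon, so the solid is a straight extrusion of it from z=0 to z≈18.8. Closing with flat bottom and top caps and triangulating gives 12 facets — a rectangular box, roughly 6.4 × 19.7 mm footprint and 18.8 mm tall.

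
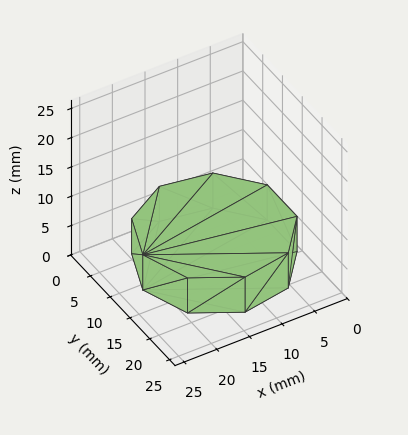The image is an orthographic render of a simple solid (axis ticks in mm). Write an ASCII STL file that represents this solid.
Reading the render: the shape is a regular 9-sided prism (a cylinder approximated with 9 flat sides), circumscribed radius ≈ 11 mm, height ≈ 6 mm (dimensions read to the nearest mm from the axis ticks). For the STL, each face is triangulated and given an outward normal.

solid part
  facet normal 0.0000 0.0000 -1.0000
    outer loop
      vertex 12.91 21.83 0.00
      vertex 19.43 18.07 0.00
      vertex 22.00 11.00 0.00
    endloop
  endfacet
  facet normal 0.0000 0.0000 -1.0000
    outer loop
      vertex 5.50 20.53 0.00
      vertex 12.91 21.83 0.00
      vertex 22.00 11.00 0.00
    endloop
  endfacet
  facet normal 0.0000 0.0000 -1.0000
    outer loop
      vertex 0.66 14.76 0.00
      vertex 5.50 20.53 0.00
      vertex 22.00 11.00 0.00
    endloop
  endfacet
  facet normal 0.0000 0.0000 -1.0000
    outer loop
      vertex 0.66 7.24 0.00
      vertex 0.66 14.76 0.00
      vertex 22.00 11.00 0.00
    endloop
  endfacet
  facet normal 0.0000 0.0000 -1.0000
    outer loop
      vertex 5.50 1.47 0.00
      vertex 0.66 7.24 0.00
      vertex 22.00 11.00 0.00
    endloop
  endfacet
  facet normal 0.0000 0.0000 -1.0000
    outer loop
      vertex 12.91 0.17 0.00
      vertex 5.50 1.47 0.00
      vertex 22.00 11.00 0.00
    endloop
  endfacet
  facet normal 0.0000 0.0000 -1.0000
    outer loop
      vertex 19.43 3.93 0.00
      vertex 12.91 0.17 0.00
      vertex 22.00 11.00 0.00
    endloop
  endfacet
  facet normal 0.0000 0.0000 1.0000
    outer loop
      vertex 22.00 11.00 6.00
      vertex 19.43 18.07 6.00
      vertex 12.91 21.83 6.00
    endloop
  endfacet
  facet normal 0.0000 0.0000 1.0000
    outer loop
      vertex 22.00 11.00 6.00
      vertex 12.91 21.83 6.00
      vertex 5.50 20.53 6.00
    endloop
  endfacet
  facet normal 0.0000 0.0000 1.0000
    outer loop
      vertex 22.00 11.00 6.00
      vertex 5.50 20.53 6.00
      vertex 0.66 14.76 6.00
    endloop
  endfacet
  facet normal 0.0000 0.0000 1.0000
    outer loop
      vertex 22.00 11.00 6.00
      vertex 0.66 14.76 6.00
      vertex 0.66 7.24 6.00
    endloop
  endfacet
  facet normal 0.0000 0.0000 1.0000
    outer loop
      vertex 22.00 11.00 6.00
      vertex 0.66 7.24 6.00
      vertex 5.50 1.47 6.00
    endloop
  endfacet
  facet normal 0.0000 0.0000 1.0000
    outer loop
      vertex 22.00 11.00 6.00
      vertex 5.50 1.47 6.00
      vertex 12.91 0.17 6.00
    endloop
  endfacet
  facet normal 0.0000 0.0000 1.0000
    outer loop
      vertex 22.00 11.00 6.00
      vertex 12.91 0.17 6.00
      vertex 19.43 3.93 6.00
    endloop
  endfacet
  facet normal 0.9398 0.3416 0.0000
    outer loop
      vertex 22.00 11.00 0.00
      vertex 19.43 18.07 0.00
      vertex 19.43 18.07 6.00
    endloop
  endfacet
  facet normal 0.9398 0.3416 0.0000
    outer loop
      vertex 22.00 11.00 0.00
      vertex 19.43 18.07 6.00
      vertex 22.00 11.00 6.00
    endloop
  endfacet
  facet normal 0.4996 0.8663 0.0000
    outer loop
      vertex 19.43 18.07 0.00
      vertex 12.91 21.83 0.00
      vertex 12.91 21.83 6.00
    endloop
  endfacet
  facet normal 0.4996 0.8663 0.0000
    outer loop
      vertex 19.43 18.07 0.00
      vertex 12.91 21.83 6.00
      vertex 19.43 18.07 6.00
    endloop
  endfacet
  facet normal -0.1728 0.9850 0.0000
    outer loop
      vertex 12.91 21.83 0.00
      vertex 5.50 20.53 0.00
      vertex 5.50 20.53 6.00
    endloop
  endfacet
  facet normal -0.1728 0.9850 0.0000
    outer loop
      vertex 12.91 21.83 0.00
      vertex 5.50 20.53 6.00
      vertex 12.91 21.83 6.00
    endloop
  endfacet
  facet normal -0.7661 0.6427 0.0000
    outer loop
      vertex 5.50 20.53 0.00
      vertex 0.66 14.76 0.00
      vertex 0.66 14.76 6.00
    endloop
  endfacet
  facet normal -0.7661 0.6427 0.0000
    outer loop
      vertex 5.50 20.53 0.00
      vertex 0.66 14.76 6.00
      vertex 5.50 20.53 6.00
    endloop
  endfacet
  facet normal -1.0000 0.0000 0.0000
    outer loop
      vertex 0.66 14.76 0.00
      vertex 0.66 7.24 0.00
      vertex 0.66 7.24 6.00
    endloop
  endfacet
  facet normal -1.0000 0.0000 0.0000
    outer loop
      vertex 0.66 14.76 0.00
      vertex 0.66 7.24 6.00
      vertex 0.66 14.76 6.00
    endloop
  endfacet
  facet normal -0.7661 -0.6427 0.0000
    outer loop
      vertex 0.66 7.24 0.00
      vertex 5.50 1.47 0.00
      vertex 5.50 1.47 6.00
    endloop
  endfacet
  facet normal -0.7661 -0.6427 0.0000
    outer loop
      vertex 0.66 7.24 0.00
      vertex 5.50 1.47 6.00
      vertex 0.66 7.24 6.00
    endloop
  endfacet
  facet normal -0.1728 -0.9850 0.0000
    outer loop
      vertex 5.50 1.47 0.00
      vertex 12.91 0.17 0.00
      vertex 12.91 0.17 6.00
    endloop
  endfacet
  facet normal -0.1728 -0.9850 0.0000
    outer loop
      vertex 5.50 1.47 0.00
      vertex 12.91 0.17 6.00
      vertex 5.50 1.47 6.00
    endloop
  endfacet
  facet normal 0.4996 -0.8663 0.0000
    outer loop
      vertex 12.91 0.17 0.00
      vertex 19.43 3.93 0.00
      vertex 19.43 3.93 6.00
    endloop
  endfacet
  facet normal 0.4996 -0.8663 0.0000
    outer loop
      vertex 12.91 0.17 0.00
      vertex 19.43 3.93 6.00
      vertex 12.91 0.17 6.00
    endloop
  endfacet
  facet normal 0.9398 -0.3416 0.0000
    outer loop
      vertex 19.43 3.93 0.00
      vertex 22.00 11.00 0.00
      vertex 22.00 11.00 6.00
    endloop
  endfacet
  facet normal 0.9398 -0.3416 0.0000
    outer loop
      vertex 19.43 3.93 0.00
      vertex 22.00 11.00 6.00
      vertex 19.43 3.93 6.00
    endloop
  endfacet
endsolid part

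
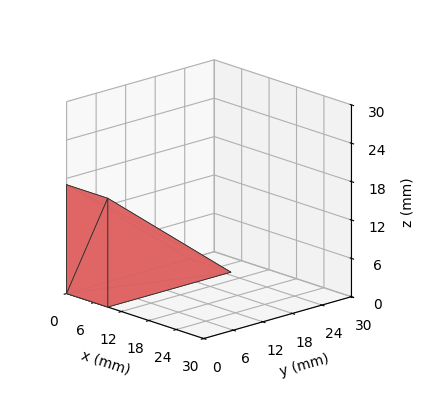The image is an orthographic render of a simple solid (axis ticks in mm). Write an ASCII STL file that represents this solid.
Reading the render: the shape is a wedge (ramp): 9 × 25 mm base, rising to 17 mm along the y=0 edge and sloping linearly to z=0 at y=25 (dimensions read to the nearest mm from the axis ticks). For the STL, each face is triangulated and given an outward normal.

solid part
  facet normal 0.0000 0.0000 -1.0000
    outer loop
      vertex 9.0 25.0 0.0
      vertex 9.0 0.0 0.0
      vertex 0.0 0.0 0.0
    endloop
  endfacet
  facet normal 0.0000 0.0000 -1.0000
    outer loop
      vertex 0.0 25.0 0.0
      vertex 9.0 25.0 0.0
      vertex 0.0 0.0 0.0
    endloop
  endfacet
  facet normal 0.0000 -1.0000 0.0000
    outer loop
      vertex 0.0 0.0 0.0
      vertex 9.0 0.0 0.0
      vertex 9.0 0.0 17.0
    endloop
  endfacet
  facet normal 0.0000 -1.0000 0.0000
    outer loop
      vertex 0.0 0.0 0.0
      vertex 9.0 0.0 17.0
      vertex 0.0 0.0 17.0
    endloop
  endfacet
  facet normal 0.0000 0.5623 0.8269
    outer loop
      vertex 0.0 0.0 17.0
      vertex 9.0 0.0 17.0
      vertex 9.0 25.0 0.0
    endloop
  endfacet
  facet normal 0.0000 0.5623 0.8269
    outer loop
      vertex 0.0 0.0 17.0
      vertex 9.0 25.0 0.0
      vertex 0.0 25.0 0.0
    endloop
  endfacet
  facet normal -1.0000 0.0000 0.0000
    outer loop
      vertex 0.0 0.0 17.0
      vertex 0.0 25.0 0.0
      vertex 0.0 0.0 0.0
    endloop
  endfacet
  facet normal 1.0000 0.0000 0.0000
    outer loop
      vertex 9.0 0.0 0.0
      vertex 9.0 25.0 0.0
      vertex 9.0 0.0 17.0
    endloop
  endfacet
endsolid part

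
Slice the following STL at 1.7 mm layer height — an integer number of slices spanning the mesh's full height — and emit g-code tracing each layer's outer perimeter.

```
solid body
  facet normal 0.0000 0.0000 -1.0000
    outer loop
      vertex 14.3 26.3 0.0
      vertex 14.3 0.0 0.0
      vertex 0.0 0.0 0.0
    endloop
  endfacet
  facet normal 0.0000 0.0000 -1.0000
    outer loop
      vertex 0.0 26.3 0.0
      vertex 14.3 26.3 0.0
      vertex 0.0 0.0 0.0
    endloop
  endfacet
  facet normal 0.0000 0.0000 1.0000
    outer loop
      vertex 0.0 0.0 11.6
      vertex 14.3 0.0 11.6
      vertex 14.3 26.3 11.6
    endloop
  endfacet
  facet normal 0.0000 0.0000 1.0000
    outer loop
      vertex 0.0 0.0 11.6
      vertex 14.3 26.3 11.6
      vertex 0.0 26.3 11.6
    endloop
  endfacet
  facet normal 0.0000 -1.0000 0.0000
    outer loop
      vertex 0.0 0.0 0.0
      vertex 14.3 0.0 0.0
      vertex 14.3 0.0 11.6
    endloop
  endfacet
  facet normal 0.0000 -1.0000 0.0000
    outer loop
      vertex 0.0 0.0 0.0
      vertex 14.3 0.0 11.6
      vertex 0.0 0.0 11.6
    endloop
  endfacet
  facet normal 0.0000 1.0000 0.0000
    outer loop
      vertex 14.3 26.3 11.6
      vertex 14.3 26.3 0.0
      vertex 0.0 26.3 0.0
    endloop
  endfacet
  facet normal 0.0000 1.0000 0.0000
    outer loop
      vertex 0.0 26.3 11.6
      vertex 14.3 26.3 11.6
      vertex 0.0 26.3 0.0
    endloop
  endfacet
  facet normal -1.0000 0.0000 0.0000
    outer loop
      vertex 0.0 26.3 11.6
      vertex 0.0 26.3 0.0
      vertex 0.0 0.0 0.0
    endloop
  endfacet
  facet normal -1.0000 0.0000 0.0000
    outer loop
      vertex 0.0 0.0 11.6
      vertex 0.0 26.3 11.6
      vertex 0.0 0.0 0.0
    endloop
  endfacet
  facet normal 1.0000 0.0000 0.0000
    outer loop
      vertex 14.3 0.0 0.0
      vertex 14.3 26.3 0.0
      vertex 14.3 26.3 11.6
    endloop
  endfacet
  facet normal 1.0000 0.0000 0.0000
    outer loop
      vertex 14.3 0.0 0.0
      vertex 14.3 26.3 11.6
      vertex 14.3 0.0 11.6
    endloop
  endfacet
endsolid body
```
; perimeter-only toolpath
G21 ; units = mm
G90 ; absolute positioning
G28 ; home
; layer 1
G0 Z1.7
G0 X0.0 Y0.0
G1 X14.3 Y0.0
G1 X14.3 Y26.3
G1 X0.0 Y26.3
G1 X0.0 Y0.0
; layer 2
G0 Z3.3
G0 X0.0 Y0.0
G1 X14.3 Y0.0
G1 X14.3 Y26.3
G1 X0.0 Y26.3
G1 X0.0 Y0.0
; layer 3
G0 Z5.0
G0 X0.0 Y0.0
G1 X14.3 Y0.0
G1 X14.3 Y26.3
G1 X0.0 Y26.3
G1 X0.0 Y0.0
; layer 4
G0 Z6.6
G0 X0.0 Y0.0
G1 X14.3 Y0.0
G1 X14.3 Y26.3
G1 X0.0 Y26.3
G1 X0.0 Y0.0
; layer 5
G0 Z8.3
G0 X0.0 Y0.0
G1 X14.3 Y0.0
G1 X14.3 Y26.3
G1 X0.0 Y26.3
G1 X0.0 Y0.0
; layer 6
G0 Z9.9
G0 X0.0 Y0.0
G1 X14.3 Y0.0
G1 X14.3 Y26.3
G1 X0.0 Y26.3
G1 X0.0 Y0.0
; layer 7
G0 Z11.6
G0 X0.0 Y0.0
G1 X14.3 Y0.0
G1 X14.3 Y26.3
G1 X0.0 Y26.3
G1 X0.0 Y0.0
M2 ; end

The solid is a rectangular box, roughly 14.3 × 26.3 mm footprint and 11.6 mm tall. Slicing at Δz = 1.7 mm — 7 equal slices spanning the solid's height, so layer i sits at z = i·h/7 — gives 7 non-empty perimeters. Each is a 4-segment closed polygon; G0 lifts to the layer z and rapids to the start vertex, then G1 traces the edges.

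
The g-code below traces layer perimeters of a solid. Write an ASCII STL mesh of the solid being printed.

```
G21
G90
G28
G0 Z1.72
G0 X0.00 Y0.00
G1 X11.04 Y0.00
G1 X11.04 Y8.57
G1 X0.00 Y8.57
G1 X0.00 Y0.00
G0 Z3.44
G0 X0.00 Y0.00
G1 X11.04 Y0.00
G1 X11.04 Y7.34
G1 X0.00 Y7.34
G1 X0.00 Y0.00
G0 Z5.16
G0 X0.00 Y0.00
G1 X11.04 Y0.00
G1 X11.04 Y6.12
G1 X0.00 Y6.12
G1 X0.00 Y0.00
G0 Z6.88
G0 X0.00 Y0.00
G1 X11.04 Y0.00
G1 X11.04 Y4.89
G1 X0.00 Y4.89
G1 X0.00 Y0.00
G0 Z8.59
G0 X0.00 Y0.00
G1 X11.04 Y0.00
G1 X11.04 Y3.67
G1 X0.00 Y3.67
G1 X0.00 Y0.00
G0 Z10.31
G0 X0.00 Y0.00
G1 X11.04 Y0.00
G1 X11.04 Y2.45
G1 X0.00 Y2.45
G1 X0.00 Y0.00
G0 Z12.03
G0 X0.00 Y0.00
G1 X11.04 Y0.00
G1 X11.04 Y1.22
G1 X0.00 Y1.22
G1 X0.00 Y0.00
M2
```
solid part
  facet normal 0.0000 0.0000 -1.0000
    outer loop
      vertex 11.04 9.79 0.00
      vertex 11.04 0.00 0.00
      vertex 0.00 0.00 0.00
    endloop
  endfacet
  facet normal 0.0000 0.0000 -1.0000
    outer loop
      vertex 0.00 9.79 0.00
      vertex 11.04 9.79 0.00
      vertex 0.00 0.00 0.00
    endloop
  endfacet
  facet normal 0.0000 -1.0000 0.0000
    outer loop
      vertex 0.00 0.00 0.00
      vertex 11.04 0.00 0.00
      vertex 11.04 0.00 13.75
    endloop
  endfacet
  facet normal 0.0000 -1.0000 0.0000
    outer loop
      vertex 0.00 0.00 0.00
      vertex 11.04 0.00 13.75
      vertex 0.00 0.00 13.75
    endloop
  endfacet
  facet normal 0.0000 0.8146 0.5800
    outer loop
      vertex 0.00 0.00 13.75
      vertex 11.04 0.00 13.75
      vertex 11.04 9.79 0.00
    endloop
  endfacet
  facet normal 0.0000 0.8146 0.5800
    outer loop
      vertex 0.00 0.00 13.75
      vertex 11.04 9.79 0.00
      vertex 0.00 9.79 0.00
    endloop
  endfacet
  facet normal -1.0000 0.0000 0.0000
    outer loop
      vertex 0.00 0.00 13.75
      vertex 0.00 9.79 0.00
      vertex 0.00 0.00 0.00
    endloop
  endfacet
  facet normal 1.0000 0.0000 0.0000
    outer loop
      vertex 11.04 0.00 0.00
      vertex 11.04 9.79 0.00
      vertex 11.04 0.00 13.75
    endloop
  endfacet
endsolid part

The G0 Z moves step by Δz≈1.72 mm. The G1 loops shrink linearly with z, so the solid tapers from its base footprint up to z≈13.8. Closing with a flat bottom cap and the tapered top and triangulating gives 8 facets — a wedge (ramp): 11 × 9.79 mm base, rising to 13.8 mm along the y=0 edge and sloping linearly to z=0 at y=9.79.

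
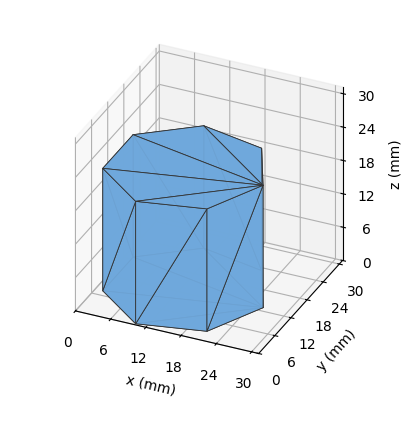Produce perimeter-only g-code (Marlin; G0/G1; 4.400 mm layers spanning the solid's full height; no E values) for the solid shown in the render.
Reading the render: the shape is a regular 7-sided prism (a cylinder approximated with 7 flat sides), circumscribed radius ≈ 13 mm, height ≈ 22 mm (dimensions read to the nearest mm from the axis ticks). For the g-code, the solid's height is divided into equal slices at the stated Δz and each level perimeter traced with G1 moves after a G0 lift.

; perimeter-only toolpath
G21 ; units = mm
G90 ; absolute positioning
G28 ; home
; layer 1
G0 Z4.400
G0 X26.000 Y13.000
G1 X21.105 Y23.164
G1 X10.107 Y25.674
G1 X1.287 Y18.640
G1 X1.287 Y7.360
G1 X10.107 Y0.326
G1 X21.105 Y2.836
G1 X26.000 Y13.000
; layer 2
G0 Z8.800
G0 X26.000 Y13.000
G1 X21.105 Y23.164
G1 X10.107 Y25.674
G1 X1.287 Y18.640
G1 X1.287 Y7.360
G1 X10.107 Y0.326
G1 X21.105 Y2.836
G1 X26.000 Y13.000
; layer 3
G0 Z13.200
G0 X26.000 Y13.000
G1 X21.105 Y23.164
G1 X10.107 Y25.674
G1 X1.287 Y18.640
G1 X1.287 Y7.360
G1 X10.107 Y0.326
G1 X21.105 Y2.836
G1 X26.000 Y13.000
; layer 4
G0 Z17.600
G0 X26.000 Y13.000
G1 X21.105 Y23.164
G1 X10.107 Y25.674
G1 X1.287 Y18.640
G1 X1.287 Y7.360
G1 X10.107 Y0.326
G1 X21.105 Y2.836
G1 X26.000 Y13.000
; layer 5
G0 Z22.000
G0 X26.000 Y13.000
G1 X21.105 Y23.164
G1 X10.107 Y25.674
G1 X1.287 Y18.640
G1 X1.287 Y7.360
G1 X10.107 Y0.326
G1 X21.105 Y2.836
G1 X26.000 Y13.000
M2 ; end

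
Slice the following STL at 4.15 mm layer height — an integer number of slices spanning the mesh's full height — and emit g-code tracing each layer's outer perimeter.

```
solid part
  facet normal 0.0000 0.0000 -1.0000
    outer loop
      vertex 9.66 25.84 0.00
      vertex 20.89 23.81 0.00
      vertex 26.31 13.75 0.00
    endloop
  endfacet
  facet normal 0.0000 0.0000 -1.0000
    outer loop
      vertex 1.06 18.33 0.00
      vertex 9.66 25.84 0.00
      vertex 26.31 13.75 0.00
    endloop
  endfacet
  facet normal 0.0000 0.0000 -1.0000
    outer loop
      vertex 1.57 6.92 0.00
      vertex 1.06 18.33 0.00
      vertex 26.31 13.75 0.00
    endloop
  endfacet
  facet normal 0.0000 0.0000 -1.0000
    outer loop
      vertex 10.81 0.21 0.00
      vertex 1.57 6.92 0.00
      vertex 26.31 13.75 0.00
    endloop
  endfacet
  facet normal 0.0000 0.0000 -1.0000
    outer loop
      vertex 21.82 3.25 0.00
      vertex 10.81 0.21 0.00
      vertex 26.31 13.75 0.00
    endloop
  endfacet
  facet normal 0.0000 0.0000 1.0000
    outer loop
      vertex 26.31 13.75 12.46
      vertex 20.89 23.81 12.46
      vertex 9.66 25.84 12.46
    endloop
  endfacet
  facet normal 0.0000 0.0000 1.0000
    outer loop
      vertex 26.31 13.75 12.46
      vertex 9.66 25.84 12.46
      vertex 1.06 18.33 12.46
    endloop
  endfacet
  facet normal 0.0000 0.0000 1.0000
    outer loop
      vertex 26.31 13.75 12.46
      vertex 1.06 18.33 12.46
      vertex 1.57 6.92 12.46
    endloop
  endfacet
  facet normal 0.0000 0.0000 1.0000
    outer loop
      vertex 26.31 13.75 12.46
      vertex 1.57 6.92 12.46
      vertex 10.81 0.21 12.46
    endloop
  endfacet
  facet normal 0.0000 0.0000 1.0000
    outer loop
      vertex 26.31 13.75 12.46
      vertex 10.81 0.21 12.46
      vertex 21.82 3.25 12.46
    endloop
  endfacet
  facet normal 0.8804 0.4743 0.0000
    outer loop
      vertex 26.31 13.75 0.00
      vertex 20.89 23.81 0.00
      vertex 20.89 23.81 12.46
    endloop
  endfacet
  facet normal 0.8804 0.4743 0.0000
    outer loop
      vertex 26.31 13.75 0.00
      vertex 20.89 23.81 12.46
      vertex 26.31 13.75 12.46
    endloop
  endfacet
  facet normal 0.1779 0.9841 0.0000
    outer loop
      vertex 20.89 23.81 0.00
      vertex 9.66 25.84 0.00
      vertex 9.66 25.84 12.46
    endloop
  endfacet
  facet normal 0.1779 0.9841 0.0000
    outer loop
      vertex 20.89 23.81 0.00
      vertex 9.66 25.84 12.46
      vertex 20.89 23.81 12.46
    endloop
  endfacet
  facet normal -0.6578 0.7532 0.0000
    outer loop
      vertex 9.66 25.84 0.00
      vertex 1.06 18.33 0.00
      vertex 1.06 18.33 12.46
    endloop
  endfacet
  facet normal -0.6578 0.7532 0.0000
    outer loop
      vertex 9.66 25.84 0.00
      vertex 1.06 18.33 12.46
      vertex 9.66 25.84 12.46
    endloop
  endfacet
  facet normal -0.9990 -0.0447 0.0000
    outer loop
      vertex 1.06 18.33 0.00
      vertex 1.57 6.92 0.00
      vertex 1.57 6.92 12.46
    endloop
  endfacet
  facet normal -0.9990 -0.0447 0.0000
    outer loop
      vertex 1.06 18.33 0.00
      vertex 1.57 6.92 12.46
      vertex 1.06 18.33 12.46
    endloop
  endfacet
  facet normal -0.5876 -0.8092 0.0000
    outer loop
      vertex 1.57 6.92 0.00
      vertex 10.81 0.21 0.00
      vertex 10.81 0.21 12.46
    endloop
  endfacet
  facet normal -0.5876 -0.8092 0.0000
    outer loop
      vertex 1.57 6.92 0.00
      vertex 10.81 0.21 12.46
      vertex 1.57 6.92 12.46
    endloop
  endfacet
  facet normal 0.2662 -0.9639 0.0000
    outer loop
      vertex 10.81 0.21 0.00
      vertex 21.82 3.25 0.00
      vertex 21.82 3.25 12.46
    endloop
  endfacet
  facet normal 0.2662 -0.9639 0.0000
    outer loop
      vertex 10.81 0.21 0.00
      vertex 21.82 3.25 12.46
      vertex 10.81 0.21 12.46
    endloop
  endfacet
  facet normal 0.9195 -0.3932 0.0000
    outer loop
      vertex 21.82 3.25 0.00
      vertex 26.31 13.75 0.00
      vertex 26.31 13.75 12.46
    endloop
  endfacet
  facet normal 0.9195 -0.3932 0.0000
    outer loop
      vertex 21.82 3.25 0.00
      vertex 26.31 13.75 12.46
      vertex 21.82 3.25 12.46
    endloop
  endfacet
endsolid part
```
; perimeter-only toolpath
G21 ; units = mm
G90 ; absolute positioning
G28 ; home
; layer 1
G0 Z4.15
G0 X26.31 Y13.75
G1 X20.89 Y23.81
G1 X9.66 Y25.84
G1 X1.06 Y18.33
G1 X1.57 Y6.92
G1 X10.81 Y0.21
G1 X21.82 Y3.25
G1 X26.31 Y13.75
; layer 2
G0 Z8.31
G0 X26.31 Y13.75
G1 X20.89 Y23.81
G1 X9.66 Y25.84
G1 X1.06 Y18.33
G1 X1.57 Y6.92
G1 X10.81 Y0.21
G1 X21.82 Y3.25
G1 X26.31 Y13.75
; layer 3
G0 Z12.46
G0 X26.31 Y13.75
G1 X20.89 Y23.81
G1 X9.66 Y25.84
G1 X1.06 Y18.33
G1 X1.57 Y6.92
G1 X10.81 Y0.21
G1 X21.82 Y3.25
G1 X26.31 Y13.75
M2 ; end

The solid is a regular 7-sided prism (a cylinder approximated with 7 flat sides), circumscribed radius ≈ 13.2 mm, height ≈ 12.5 mm. Slicing at Δz = 4.15 mm — 3 equal slices spanning the solid's height, so layer i sits at z = i·h/3 — gives 3 non-empty perimeters. Each is a 7-segment closed polygon; G0 lifts to the layer z and rapids to the start vertex, then G1 traces the edges.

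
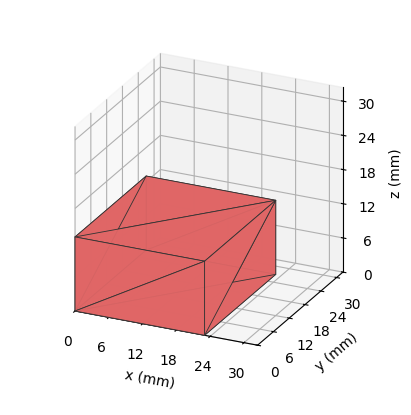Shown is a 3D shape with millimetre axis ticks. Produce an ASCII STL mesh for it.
Reading the render: the shape is a rectangular box, roughly 23 × 27 mm footprint and 13 mm tall (dimensions read to the nearest mm from the axis ticks). For the STL, each face is triangulated and given an outward normal.

solid part
  facet normal 0.0000 0.0000 -1.0000
    outer loop
      vertex 23.0 27.0 0.0
      vertex 23.0 0.0 0.0
      vertex 0.0 0.0 0.0
    endloop
  endfacet
  facet normal 0.0000 0.0000 -1.0000
    outer loop
      vertex 0.0 27.0 0.0
      vertex 23.0 27.0 0.0
      vertex 0.0 0.0 0.0
    endloop
  endfacet
  facet normal 0.0000 0.0000 1.0000
    outer loop
      vertex 0.0 0.0 13.0
      vertex 23.0 0.0 13.0
      vertex 23.0 27.0 13.0
    endloop
  endfacet
  facet normal 0.0000 0.0000 1.0000
    outer loop
      vertex 0.0 0.0 13.0
      vertex 23.0 27.0 13.0
      vertex 0.0 27.0 13.0
    endloop
  endfacet
  facet normal 0.0000 -1.0000 0.0000
    outer loop
      vertex 0.0 0.0 0.0
      vertex 23.0 0.0 0.0
      vertex 23.0 0.0 13.0
    endloop
  endfacet
  facet normal 0.0000 -1.0000 0.0000
    outer loop
      vertex 0.0 0.0 0.0
      vertex 23.0 0.0 13.0
      vertex 0.0 0.0 13.0
    endloop
  endfacet
  facet normal 0.0000 1.0000 0.0000
    outer loop
      vertex 23.0 27.0 13.0
      vertex 23.0 27.0 0.0
      vertex 0.0 27.0 0.0
    endloop
  endfacet
  facet normal 0.0000 1.0000 0.0000
    outer loop
      vertex 0.0 27.0 13.0
      vertex 23.0 27.0 13.0
      vertex 0.0 27.0 0.0
    endloop
  endfacet
  facet normal -1.0000 0.0000 0.0000
    outer loop
      vertex 0.0 27.0 13.0
      vertex 0.0 27.0 0.0
      vertex 0.0 0.0 0.0
    endloop
  endfacet
  facet normal -1.0000 0.0000 0.0000
    outer loop
      vertex 0.0 0.0 13.0
      vertex 0.0 27.0 13.0
      vertex 0.0 0.0 0.0
    endloop
  endfacet
  facet normal 1.0000 0.0000 0.0000
    outer loop
      vertex 23.0 0.0 0.0
      vertex 23.0 27.0 0.0
      vertex 23.0 27.0 13.0
    endloop
  endfacet
  facet normal 1.0000 0.0000 0.0000
    outer loop
      vertex 23.0 0.0 0.0
      vertex 23.0 27.0 13.0
      vertex 23.0 0.0 13.0
    endloop
  endfacet
endsolid part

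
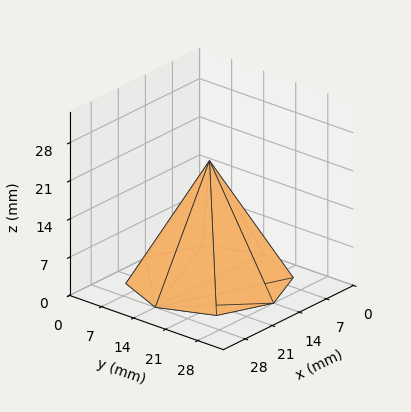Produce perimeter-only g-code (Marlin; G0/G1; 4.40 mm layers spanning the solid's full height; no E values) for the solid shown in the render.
Reading the render: the shape is a regular 8-sided pyramid, base circumscribed radius ≈ 14 mm, apex at z ≈ 22 mm (dimensions read to the nearest mm from the axis ticks). For the g-code, the solid's height is divided into equal slices at the stated Δz and each level perimeter traced with G1 moves after a G0 lift.

; perimeter-only toolpath
G21 ; units = mm
G90 ; absolute positioning
G28 ; home
; layer 1
G0 Z4.40
G0 X25.20 Y14.00
G1 X21.92 Y21.92
G1 X14.00 Y25.20
G1 X6.08 Y21.92
G1 X2.80 Y14.00
G1 X6.08 Y6.08
G1 X14.00 Y2.80
G1 X21.92 Y6.08
G1 X25.20 Y14.00
; layer 2
G0 Z8.80
G0 X22.40 Y14.00
G1 X19.94 Y19.94
G1 X14.00 Y22.40
G1 X8.06 Y19.94
G1 X5.60 Y14.00
G1 X8.06 Y8.06
G1 X14.00 Y5.60
G1 X19.94 Y8.06
G1 X22.40 Y14.00
; layer 3
G0 Z13.20
G0 X19.60 Y14.00
G1 X17.96 Y17.96
G1 X14.00 Y19.60
G1 X10.04 Y17.96
G1 X8.40 Y14.00
G1 X10.04 Y10.04
G1 X14.00 Y8.40
G1 X17.96 Y10.04
G1 X19.60 Y14.00
; layer 4
G0 Z17.60
G0 X16.80 Y14.00
G1 X15.98 Y15.98
G1 X14.00 Y16.80
G1 X12.02 Y15.98
G1 X11.20 Y14.00
G1 X12.02 Y12.02
G1 X14.00 Y11.20
G1 X15.98 Y12.02
G1 X16.80 Y14.00
M2 ; end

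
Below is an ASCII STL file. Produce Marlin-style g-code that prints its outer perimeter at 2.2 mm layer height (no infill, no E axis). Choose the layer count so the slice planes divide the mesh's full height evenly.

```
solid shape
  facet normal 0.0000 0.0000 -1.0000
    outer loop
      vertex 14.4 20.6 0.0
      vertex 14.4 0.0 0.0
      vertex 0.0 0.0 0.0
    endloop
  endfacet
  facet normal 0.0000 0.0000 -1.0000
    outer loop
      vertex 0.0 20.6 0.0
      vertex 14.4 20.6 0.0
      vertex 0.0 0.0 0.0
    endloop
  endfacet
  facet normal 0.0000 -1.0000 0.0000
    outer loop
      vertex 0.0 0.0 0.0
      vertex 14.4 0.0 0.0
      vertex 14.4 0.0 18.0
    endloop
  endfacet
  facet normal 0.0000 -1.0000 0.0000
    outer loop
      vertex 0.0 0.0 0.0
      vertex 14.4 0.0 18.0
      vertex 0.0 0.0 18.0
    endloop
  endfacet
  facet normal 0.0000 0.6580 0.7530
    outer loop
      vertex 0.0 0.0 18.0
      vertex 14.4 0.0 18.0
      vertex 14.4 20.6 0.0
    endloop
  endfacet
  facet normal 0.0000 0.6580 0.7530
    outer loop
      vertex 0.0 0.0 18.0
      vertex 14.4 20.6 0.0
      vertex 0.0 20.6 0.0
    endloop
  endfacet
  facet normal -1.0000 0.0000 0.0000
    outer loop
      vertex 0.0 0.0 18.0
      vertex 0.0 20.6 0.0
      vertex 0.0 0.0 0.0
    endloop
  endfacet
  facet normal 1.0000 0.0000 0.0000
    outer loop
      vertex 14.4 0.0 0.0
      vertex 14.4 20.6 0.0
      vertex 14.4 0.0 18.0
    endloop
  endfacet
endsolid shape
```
; perimeter-only toolpath
G21 ; units = mm
G90 ; absolute positioning
G28 ; home
; layer 1
G0 Z2.2
G0 X0.0 Y0.0
G1 X14.4 Y0.0
G1 X14.4 Y18.0
G1 X0.0 Y18.0
G1 X0.0 Y0.0
; layer 2
G0 Z4.5
G0 X0.0 Y0.0
G1 X14.4 Y0.0
G1 X14.4 Y15.5
G1 X0.0 Y15.5
G1 X0.0 Y0.0
; layer 3
G0 Z6.8
G0 X0.0 Y0.0
G1 X14.4 Y0.0
G1 X14.4 Y12.9
G1 X0.0 Y12.9
G1 X0.0 Y0.0
; layer 4
G0 Z9.0
G0 X0.0 Y0.0
G1 X14.4 Y0.0
G1 X14.4 Y10.3
G1 X0.0 Y10.3
G1 X0.0 Y0.0
; layer 5
G0 Z11.2
G0 X0.0 Y0.0
G1 X14.4 Y0.0
G1 X14.4 Y7.7
G1 X0.0 Y7.7
G1 X0.0 Y0.0
; layer 6
G0 Z13.5
G0 X0.0 Y0.0
G1 X14.4 Y0.0
G1 X14.4 Y5.2
G1 X0.0 Y5.2
G1 X0.0 Y0.0
; layer 7
G0 Z15.8
G0 X0.0 Y0.0
G1 X14.4 Y0.0
G1 X14.4 Y2.6
G1 X0.0 Y2.6
G1 X0.0 Y0.0
M2 ; end

The solid is a wedge (ramp): 14.4 × 20.6 mm base, rising to 18 mm along the y=0 edge and sloping linearly to z=0 at y=20.6. Slicing at Δz = 2.2 mm — 8 equal slices spanning the solid's height, so layer i sits at z = i·h/8 — gives 7 non-empty perimeters. Each is a 4-segment closed polygon; G0 lifts to the layer z and rapids to the start vertex, then G1 traces the edges. The cross-section shrinks linearly with z (the slice at the apex is degenerate and omitted).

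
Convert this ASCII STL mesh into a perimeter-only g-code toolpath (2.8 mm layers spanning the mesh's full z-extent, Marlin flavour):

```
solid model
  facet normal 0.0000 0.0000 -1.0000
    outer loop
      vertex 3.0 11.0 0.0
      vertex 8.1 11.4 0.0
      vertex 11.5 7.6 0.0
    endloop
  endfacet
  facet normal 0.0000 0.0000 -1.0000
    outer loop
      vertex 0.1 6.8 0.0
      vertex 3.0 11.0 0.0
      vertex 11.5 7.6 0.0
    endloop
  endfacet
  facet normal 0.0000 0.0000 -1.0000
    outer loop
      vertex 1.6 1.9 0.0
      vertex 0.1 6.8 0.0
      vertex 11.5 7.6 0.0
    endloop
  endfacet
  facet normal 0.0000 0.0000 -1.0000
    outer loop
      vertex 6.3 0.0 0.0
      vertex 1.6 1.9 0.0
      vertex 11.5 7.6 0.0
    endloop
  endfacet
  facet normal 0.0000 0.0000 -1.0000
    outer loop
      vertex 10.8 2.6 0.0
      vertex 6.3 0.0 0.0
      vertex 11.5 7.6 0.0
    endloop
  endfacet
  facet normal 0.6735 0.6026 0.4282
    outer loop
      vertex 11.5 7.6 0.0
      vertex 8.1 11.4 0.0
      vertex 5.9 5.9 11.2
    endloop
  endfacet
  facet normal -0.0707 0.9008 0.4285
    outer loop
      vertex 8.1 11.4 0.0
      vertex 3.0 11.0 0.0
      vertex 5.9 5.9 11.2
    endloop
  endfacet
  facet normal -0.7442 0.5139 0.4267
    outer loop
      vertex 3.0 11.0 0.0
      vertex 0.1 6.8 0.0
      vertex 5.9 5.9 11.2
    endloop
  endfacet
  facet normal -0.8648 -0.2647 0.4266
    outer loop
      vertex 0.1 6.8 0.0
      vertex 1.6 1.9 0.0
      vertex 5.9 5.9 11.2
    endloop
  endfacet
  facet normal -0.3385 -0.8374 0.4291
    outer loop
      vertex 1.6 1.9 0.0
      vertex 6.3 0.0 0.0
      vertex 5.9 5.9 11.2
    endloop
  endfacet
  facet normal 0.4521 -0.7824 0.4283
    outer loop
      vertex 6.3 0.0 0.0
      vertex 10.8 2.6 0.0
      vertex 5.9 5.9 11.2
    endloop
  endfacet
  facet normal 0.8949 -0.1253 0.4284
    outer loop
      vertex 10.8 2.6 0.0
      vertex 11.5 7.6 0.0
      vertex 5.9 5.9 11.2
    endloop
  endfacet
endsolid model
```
; perimeter-only toolpath
G21 ; units = mm
G90 ; absolute positioning
G28 ; home
; layer 1
G0 Z2.8
G0 X10.1 Y7.2
G1 X7.5 Y10.0
G1 X3.7 Y9.7
G1 X1.6 Y6.6
G1 X2.7 Y2.9
G1 X6.2 Y1.5
G1 X9.6 Y3.4
G1 X10.1 Y7.2
; layer 2
G0 Z5.6
G0 X8.7 Y6.8
G1 X7.0 Y8.7
G1 X4.5 Y8.4
G1 X3.0 Y6.3
G1 X3.8 Y3.9
G1 X6.1 Y3.0
G1 X8.4 Y4.2
G1 X8.7 Y6.8
; layer 3
G0 Z8.4
G0 X7.3 Y6.3
G1 X6.5 Y7.3
G1 X5.2 Y7.2
G1 X4.5 Y6.1
G1 X4.8 Y4.9
G1 X6.0 Y4.4
G1 X7.1 Y5.1
G1 X7.3 Y6.3
M2 ; end

The solid is a regular 7-sided pyramid, base circumscribed radius ≈ 5.9 mm, apex at z ≈ 11.2 mm. Slicing at Δz = 2.8 mm — 4 equal slices spanning the solid's height, so layer i sits at z = i·h/4 — gives 3 non-empty perimeters. Each is a 7-segment closed polygon; G0 lifts to the layer z and rapids to the start vertex, then G1 traces the edges. The cross-section shrinks linearly with z (the slice at the apex is degenerate and omitted).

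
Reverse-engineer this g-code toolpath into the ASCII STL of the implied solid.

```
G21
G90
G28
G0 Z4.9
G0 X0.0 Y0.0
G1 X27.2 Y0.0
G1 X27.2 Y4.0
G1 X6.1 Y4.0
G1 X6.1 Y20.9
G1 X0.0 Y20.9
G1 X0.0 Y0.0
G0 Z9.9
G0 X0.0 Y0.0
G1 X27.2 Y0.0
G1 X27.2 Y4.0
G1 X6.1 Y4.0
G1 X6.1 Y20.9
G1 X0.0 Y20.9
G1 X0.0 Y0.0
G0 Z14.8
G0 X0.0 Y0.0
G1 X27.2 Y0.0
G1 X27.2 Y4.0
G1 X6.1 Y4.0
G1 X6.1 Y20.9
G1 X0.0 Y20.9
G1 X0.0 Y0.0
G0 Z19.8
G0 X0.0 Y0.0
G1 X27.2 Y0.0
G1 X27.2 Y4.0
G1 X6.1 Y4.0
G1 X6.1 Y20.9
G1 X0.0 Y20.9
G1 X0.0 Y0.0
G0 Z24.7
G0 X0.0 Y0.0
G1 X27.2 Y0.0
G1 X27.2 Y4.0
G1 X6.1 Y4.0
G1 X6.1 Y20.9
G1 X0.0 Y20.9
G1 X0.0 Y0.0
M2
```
solid part
  facet normal 0.0000 0.0000 -1.0000
    outer loop
      vertex 27.2 4.0 0.0
      vertex 27.2 0.0 0.0
      vertex 0.0 0.0 0.0
    endloop
  endfacet
  facet normal 0.0000 0.0000 -1.0000
    outer loop
      vertex 6.1 4.0 0.0
      vertex 27.2 4.0 0.0
      vertex 0.0 0.0 0.0
    endloop
  endfacet
  facet normal 0.0000 0.0000 -1.0000
    outer loop
      vertex 6.1 20.9 0.0
      vertex 6.1 4.0 0.0
      vertex 0.0 0.0 0.0
    endloop
  endfacet
  facet normal 0.0000 0.0000 -1.0000
    outer loop
      vertex 0.0 20.9 0.0
      vertex 6.1 20.9 0.0
      vertex 0.0 0.0 0.0
    endloop
  endfacet
  facet normal 0.0000 0.0000 1.0000
    outer loop
      vertex 0.0 0.0 24.7
      vertex 27.2 0.0 24.7
      vertex 27.2 4.0 24.7
    endloop
  endfacet
  facet normal 0.0000 0.0000 1.0000
    outer loop
      vertex 0.0 0.0 24.7
      vertex 27.2 4.0 24.7
      vertex 6.1 4.0 24.7
    endloop
  endfacet
  facet normal 0.0000 0.0000 1.0000
    outer loop
      vertex 0.0 0.0 24.7
      vertex 6.1 4.0 24.7
      vertex 6.1 20.9 24.7
    endloop
  endfacet
  facet normal 0.0000 0.0000 1.0000
    outer loop
      vertex 0.0 0.0 24.7
      vertex 6.1 20.9 24.7
      vertex 0.0 20.9 24.7
    endloop
  endfacet
  facet normal 0.0000 -1.0000 0.0000
    outer loop
      vertex 0.0 0.0 0.0
      vertex 27.2 0.0 0.0
      vertex 27.2 0.0 24.7
    endloop
  endfacet
  facet normal 0.0000 -1.0000 0.0000
    outer loop
      vertex 0.0 0.0 0.0
      vertex 27.2 0.0 24.7
      vertex 0.0 0.0 24.7
    endloop
  endfacet
  facet normal 1.0000 0.0000 0.0000
    outer loop
      vertex 27.2 0.0 0.0
      vertex 27.2 4.0 0.0
      vertex 27.2 4.0 24.7
    endloop
  endfacet
  facet normal 1.0000 0.0000 0.0000
    outer loop
      vertex 27.2 0.0 0.0
      vertex 27.2 4.0 24.7
      vertex 27.2 0.0 24.7
    endloop
  endfacet
  facet normal 0.0000 1.0000 0.0000
    outer loop
      vertex 27.2 4.0 0.0
      vertex 6.1 4.0 0.0
      vertex 6.1 4.0 24.7
    endloop
  endfacet
  facet normal 0.0000 1.0000 0.0000
    outer loop
      vertex 27.2 4.0 0.0
      vertex 6.1 4.0 24.7
      vertex 27.2 4.0 24.7
    endloop
  endfacet
  facet normal 1.0000 0.0000 0.0000
    outer loop
      vertex 6.1 4.0 0.0
      vertex 6.1 20.9 0.0
      vertex 6.1 20.9 24.7
    endloop
  endfacet
  facet normal 1.0000 0.0000 0.0000
    outer loop
      vertex 6.1 4.0 0.0
      vertex 6.1 20.9 24.7
      vertex 6.1 4.0 24.7
    endloop
  endfacet
  facet normal 0.0000 1.0000 0.0000
    outer loop
      vertex 6.1 20.9 0.0
      vertex 0.0 20.9 0.0
      vertex 0.0 20.9 24.7
    endloop
  endfacet
  facet normal 0.0000 1.0000 0.0000
    outer loop
      vertex 6.1 20.9 0.0
      vertex 0.0 20.9 24.7
      vertex 6.1 20.9 24.7
    endloop
  endfacet
  facet normal -1.0000 0.0000 0.0000
    outer loop
      vertex 0.0 20.9 0.0
      vertex 0.0 0.0 0.0
      vertex 0.0 0.0 24.7
    endloop
  endfacet
  facet normal -1.0000 0.0000 0.0000
    outer loop
      vertex 0.0 20.9 0.0
      vertex 0.0 0.0 24.7
      vertex 0.0 20.9 24.7
    endloop
  endfacet
endsolid part

The G0 Z moves step by Δz≈4.9 mm. Every layer's G1 loop is the same polygon, so the solid is a straight extrusion of it from z=0 to z≈24.7. Closing with flat bottom and top caps and triangulating gives 20 facets — an L-shaped prism: outer 27.2 × 20.9 mm, arm thicknesses ≈ 4 mm (horizontal) and 6.1 mm (vertical), extruded 24.7 mm in z.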